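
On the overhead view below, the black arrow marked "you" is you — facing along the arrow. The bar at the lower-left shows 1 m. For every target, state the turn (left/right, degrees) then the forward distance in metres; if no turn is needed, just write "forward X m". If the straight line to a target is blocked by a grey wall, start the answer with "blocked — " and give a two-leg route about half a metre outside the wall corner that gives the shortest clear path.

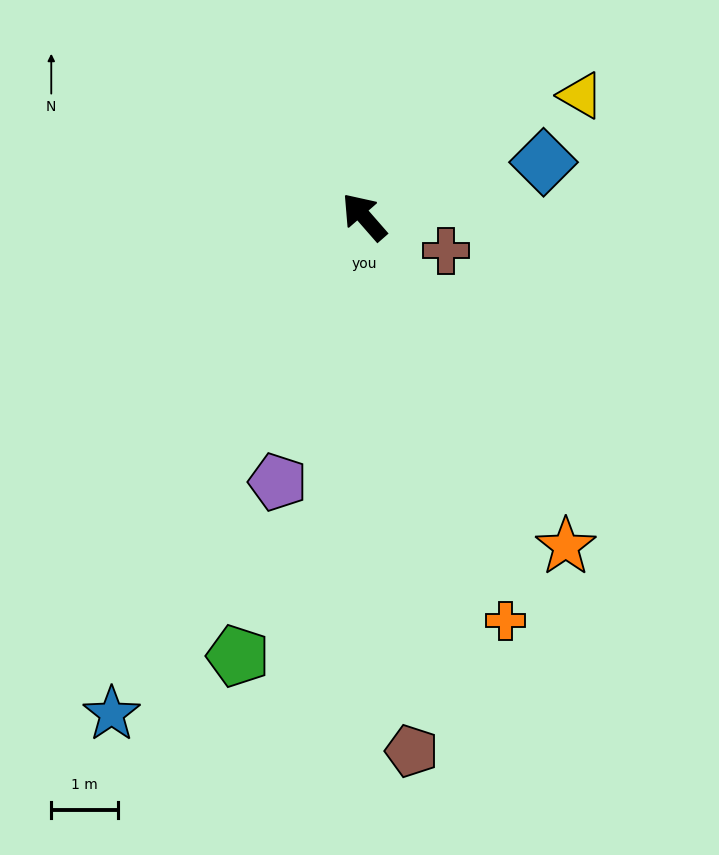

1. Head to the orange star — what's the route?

turn left 170°, forward 5.8 m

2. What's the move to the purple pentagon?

turn left 121°, forward 4.2 m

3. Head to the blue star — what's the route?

turn left 112°, forward 8.3 m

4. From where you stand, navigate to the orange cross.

turn left 158°, forward 6.4 m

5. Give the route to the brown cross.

turn right 154°, forward 1.3 m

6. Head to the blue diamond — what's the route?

turn right 114°, forward 2.8 m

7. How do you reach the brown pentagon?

turn left 144°, forward 8.0 m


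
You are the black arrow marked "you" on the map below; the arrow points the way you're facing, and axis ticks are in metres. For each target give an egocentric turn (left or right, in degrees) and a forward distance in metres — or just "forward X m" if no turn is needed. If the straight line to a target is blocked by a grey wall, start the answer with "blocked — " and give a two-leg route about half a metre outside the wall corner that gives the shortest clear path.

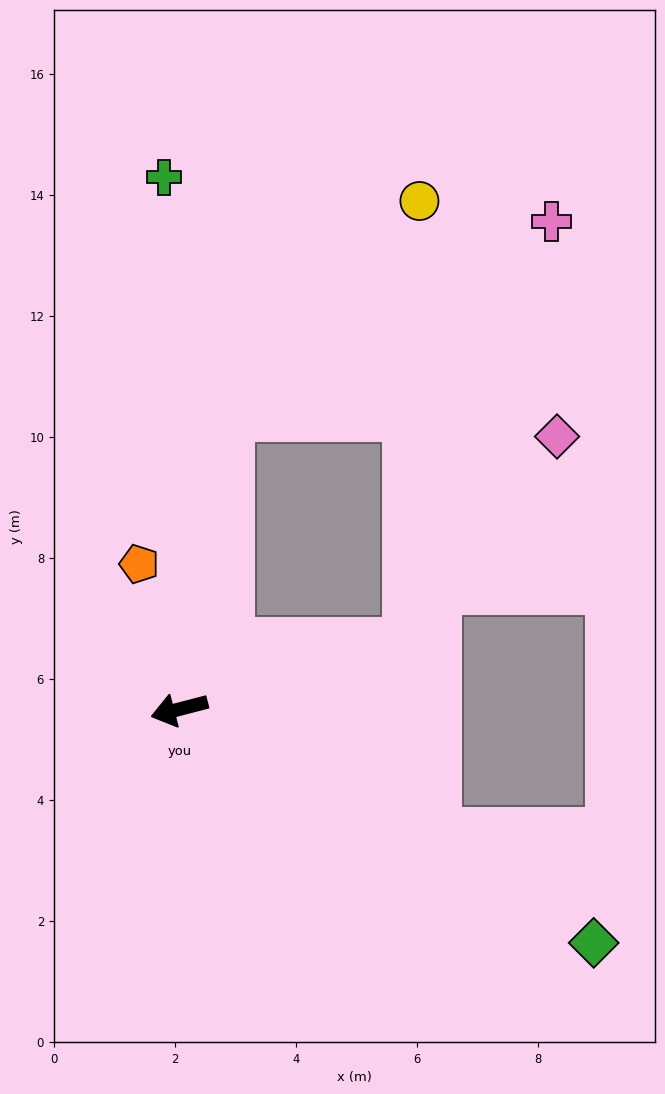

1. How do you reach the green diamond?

turn left 136°, forward 7.9 m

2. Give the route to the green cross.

turn right 103°, forward 8.8 m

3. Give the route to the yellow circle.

blocked — turn right 114°, forward 4.9 m, then turn right 32°, forward 4.7 m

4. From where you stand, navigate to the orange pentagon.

turn right 89°, forward 2.5 m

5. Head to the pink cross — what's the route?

blocked — turn right 114°, forward 4.9 m, then turn right 50°, forward 6.2 m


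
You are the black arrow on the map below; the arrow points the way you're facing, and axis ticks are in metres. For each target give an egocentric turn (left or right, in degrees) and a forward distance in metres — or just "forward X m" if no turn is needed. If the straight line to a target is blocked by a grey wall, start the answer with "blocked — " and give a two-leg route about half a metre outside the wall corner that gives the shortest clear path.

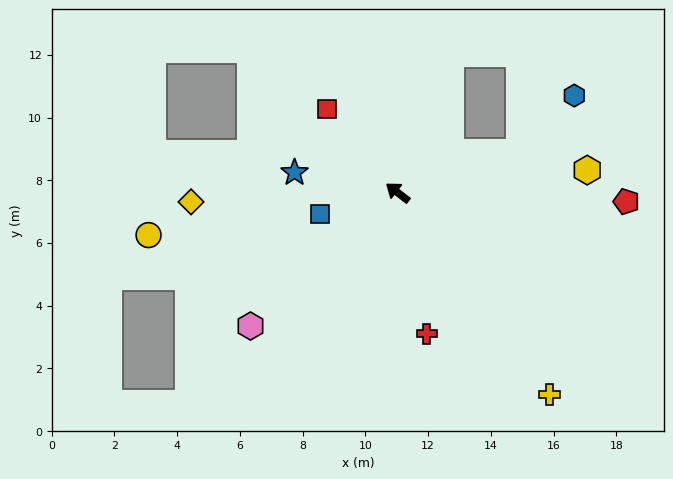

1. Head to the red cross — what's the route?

turn left 139°, forward 4.6 m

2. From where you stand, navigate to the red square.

turn right 12°, forward 3.5 m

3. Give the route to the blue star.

turn left 27°, forward 3.3 m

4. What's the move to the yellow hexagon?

turn right 136°, forward 6.1 m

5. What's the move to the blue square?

turn left 53°, forward 2.6 m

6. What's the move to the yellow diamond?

turn left 40°, forward 6.6 m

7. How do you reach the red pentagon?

turn right 145°, forward 7.3 m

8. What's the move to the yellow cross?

turn left 165°, forward 8.1 m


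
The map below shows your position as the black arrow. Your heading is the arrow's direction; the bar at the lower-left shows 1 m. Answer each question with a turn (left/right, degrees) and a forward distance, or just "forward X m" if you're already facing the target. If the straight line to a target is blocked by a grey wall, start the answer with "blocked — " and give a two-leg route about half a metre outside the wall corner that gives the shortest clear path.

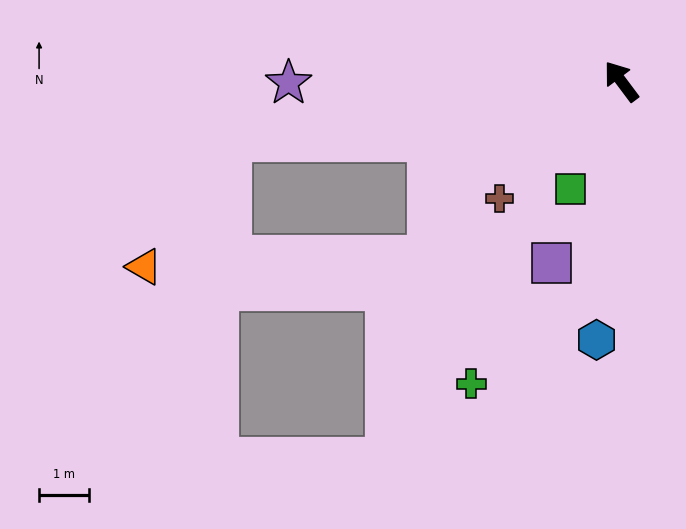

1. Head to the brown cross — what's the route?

turn left 97°, forward 3.4 m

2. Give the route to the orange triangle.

blocked — turn left 62°, forward 7.9 m, then turn left 47°, forward 3.1 m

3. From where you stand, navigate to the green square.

turn left 118°, forward 2.4 m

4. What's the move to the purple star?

turn left 53°, forward 6.7 m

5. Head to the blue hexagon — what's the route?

turn left 138°, forward 5.2 m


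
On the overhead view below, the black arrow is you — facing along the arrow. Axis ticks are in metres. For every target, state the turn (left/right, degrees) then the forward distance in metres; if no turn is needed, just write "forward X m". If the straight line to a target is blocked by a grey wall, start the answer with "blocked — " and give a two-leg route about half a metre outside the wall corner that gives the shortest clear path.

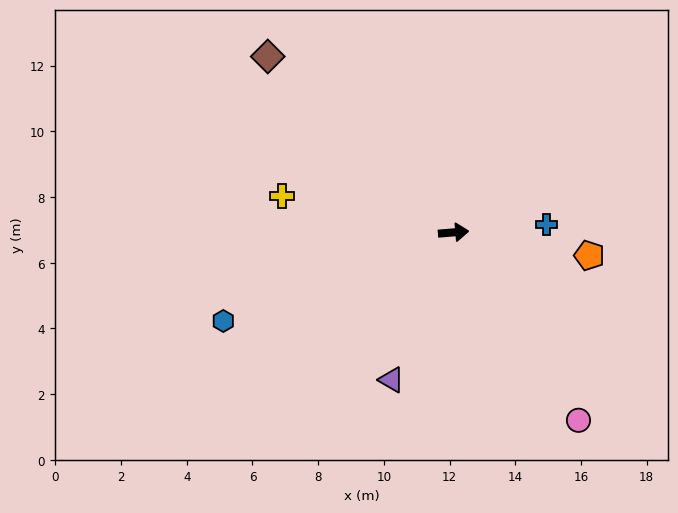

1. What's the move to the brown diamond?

turn left 132°, forward 7.8 m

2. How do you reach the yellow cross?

turn left 163°, forward 5.3 m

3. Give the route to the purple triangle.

turn right 118°, forward 4.9 m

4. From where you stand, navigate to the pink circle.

turn right 61°, forward 6.9 m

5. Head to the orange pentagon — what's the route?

turn right 14°, forward 4.2 m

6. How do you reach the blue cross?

forward 2.8 m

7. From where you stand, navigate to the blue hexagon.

turn right 164°, forward 7.5 m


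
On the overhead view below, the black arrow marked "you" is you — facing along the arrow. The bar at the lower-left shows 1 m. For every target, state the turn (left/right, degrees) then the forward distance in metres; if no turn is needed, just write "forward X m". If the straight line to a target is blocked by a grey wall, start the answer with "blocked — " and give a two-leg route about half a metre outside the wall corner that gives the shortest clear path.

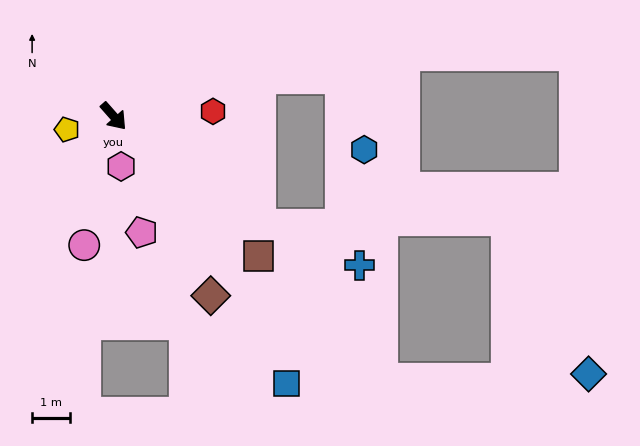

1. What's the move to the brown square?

turn left 5°, forward 5.3 m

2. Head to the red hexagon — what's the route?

turn left 51°, forward 2.6 m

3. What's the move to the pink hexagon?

turn right 33°, forward 1.3 m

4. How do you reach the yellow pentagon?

turn right 116°, forward 1.3 m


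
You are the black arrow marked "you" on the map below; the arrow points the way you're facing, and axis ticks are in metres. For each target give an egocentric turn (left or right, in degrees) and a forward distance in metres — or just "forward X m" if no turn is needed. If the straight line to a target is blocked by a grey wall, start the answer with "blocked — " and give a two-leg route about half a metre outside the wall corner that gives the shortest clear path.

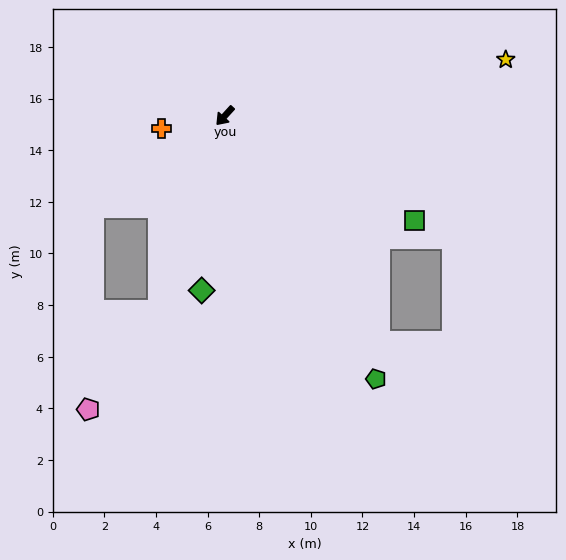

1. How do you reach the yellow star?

turn left 144°, forward 11.1 m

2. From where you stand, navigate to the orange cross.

turn right 36°, forward 2.5 m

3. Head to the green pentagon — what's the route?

turn left 72°, forward 11.8 m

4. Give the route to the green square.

turn left 103°, forward 8.4 m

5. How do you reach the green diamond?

turn left 35°, forward 6.8 m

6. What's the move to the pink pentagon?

blocked — turn left 23°, forward 8.0 m, then turn right 16°, forward 4.7 m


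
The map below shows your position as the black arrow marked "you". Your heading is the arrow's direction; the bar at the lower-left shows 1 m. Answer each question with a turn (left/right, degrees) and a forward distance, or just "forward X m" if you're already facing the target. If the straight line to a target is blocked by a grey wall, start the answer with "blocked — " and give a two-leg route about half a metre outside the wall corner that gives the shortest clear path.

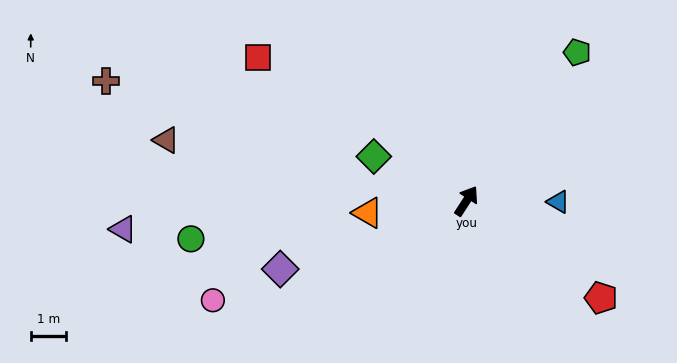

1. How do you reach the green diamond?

turn left 97°, forward 2.9 m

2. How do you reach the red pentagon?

turn right 93°, forward 4.7 m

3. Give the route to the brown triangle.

turn left 111°, forward 8.7 m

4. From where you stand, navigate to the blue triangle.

turn right 58°, forward 2.6 m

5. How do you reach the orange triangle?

turn left 130°, forward 2.8 m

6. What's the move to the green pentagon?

turn right 4°, forward 5.3 m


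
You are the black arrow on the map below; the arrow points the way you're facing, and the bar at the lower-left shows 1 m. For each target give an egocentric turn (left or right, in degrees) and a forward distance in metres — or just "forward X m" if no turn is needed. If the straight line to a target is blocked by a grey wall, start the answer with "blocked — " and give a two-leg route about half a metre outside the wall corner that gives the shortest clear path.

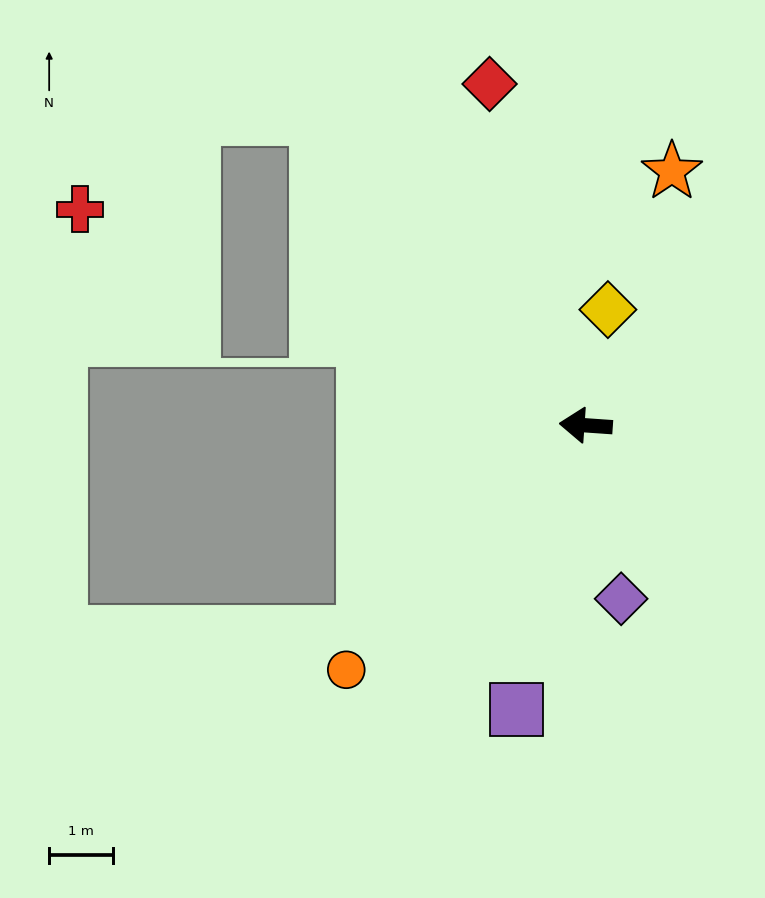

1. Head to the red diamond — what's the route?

turn right 70°, forward 5.5 m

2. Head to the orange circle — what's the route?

turn left 50°, forward 5.3 m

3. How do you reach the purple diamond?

turn left 106°, forward 2.8 m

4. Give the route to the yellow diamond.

turn right 97°, forward 1.8 m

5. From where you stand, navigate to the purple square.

turn left 80°, forward 4.6 m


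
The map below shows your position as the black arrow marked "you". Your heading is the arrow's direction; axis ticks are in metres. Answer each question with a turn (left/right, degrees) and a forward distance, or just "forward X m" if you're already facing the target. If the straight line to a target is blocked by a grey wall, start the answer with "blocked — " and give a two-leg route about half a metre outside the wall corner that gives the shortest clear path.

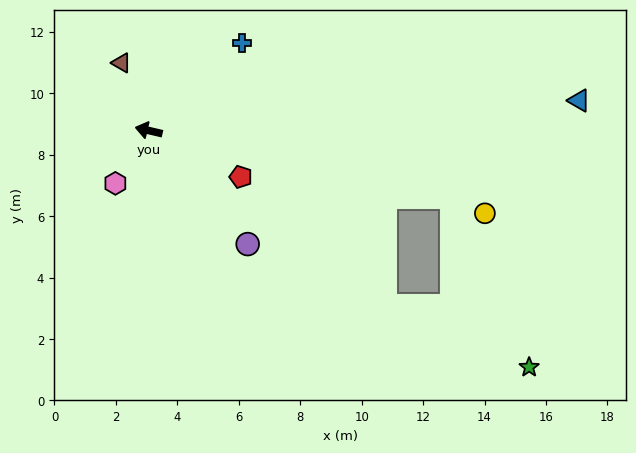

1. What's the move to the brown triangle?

turn right 55°, forward 2.4 m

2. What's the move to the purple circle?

turn left 144°, forward 4.9 m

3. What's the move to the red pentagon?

turn left 166°, forward 3.4 m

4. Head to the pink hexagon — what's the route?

turn left 71°, forward 2.0 m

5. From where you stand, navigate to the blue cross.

turn right 124°, forward 4.2 m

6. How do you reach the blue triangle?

turn right 163°, forward 14.0 m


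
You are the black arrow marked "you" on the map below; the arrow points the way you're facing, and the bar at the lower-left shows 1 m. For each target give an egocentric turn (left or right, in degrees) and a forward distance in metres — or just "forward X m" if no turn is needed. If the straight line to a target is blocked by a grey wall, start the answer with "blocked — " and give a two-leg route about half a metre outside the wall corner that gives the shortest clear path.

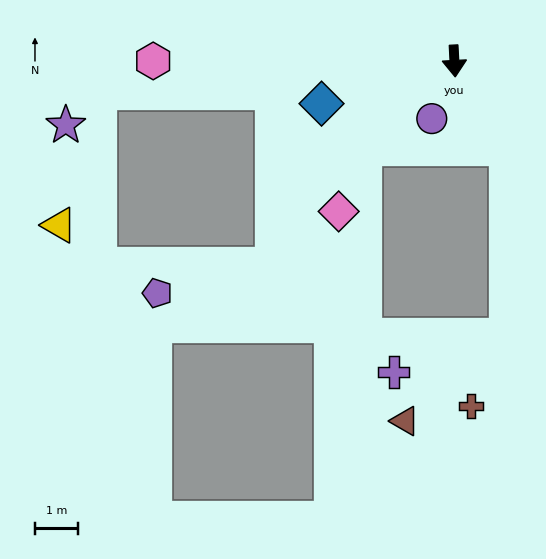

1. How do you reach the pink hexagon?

turn right 93°, forward 6.9 m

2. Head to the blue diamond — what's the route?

turn right 75°, forward 3.2 m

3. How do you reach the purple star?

blocked — turn right 88°, forward 8.2 m, then turn left 41°, forward 1.1 m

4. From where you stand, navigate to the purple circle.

turn right 24°, forward 1.4 m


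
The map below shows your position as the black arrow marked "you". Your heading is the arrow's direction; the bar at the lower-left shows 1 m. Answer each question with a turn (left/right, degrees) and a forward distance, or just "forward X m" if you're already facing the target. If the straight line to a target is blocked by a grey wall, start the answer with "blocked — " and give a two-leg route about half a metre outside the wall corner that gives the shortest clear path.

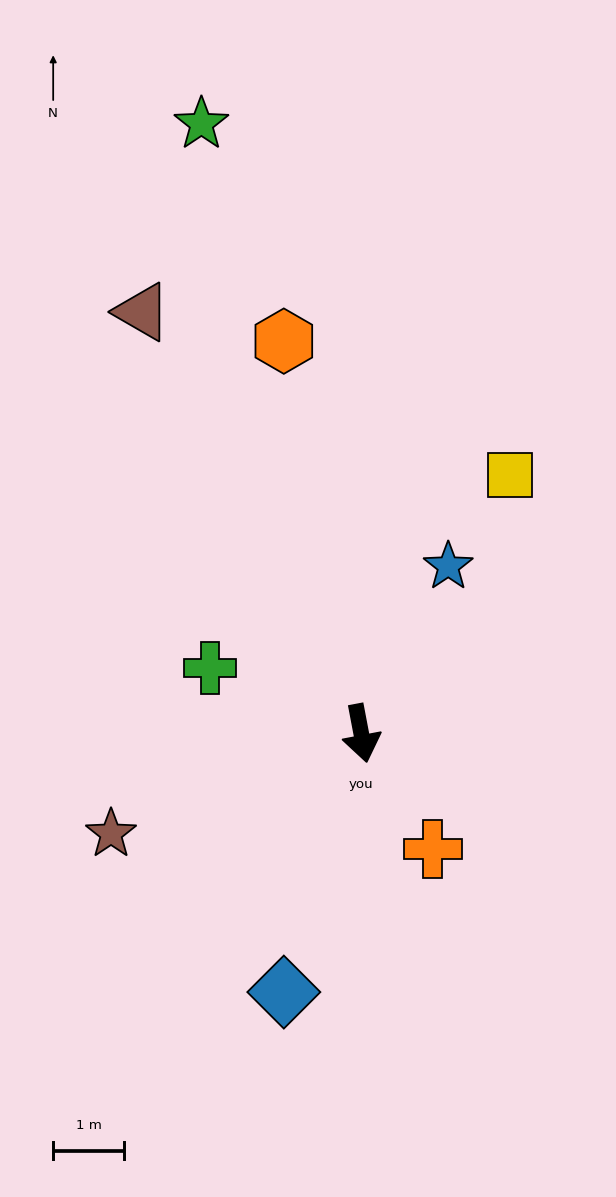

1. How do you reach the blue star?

turn left 142°, forward 2.7 m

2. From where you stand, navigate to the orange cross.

turn left 21°, forward 1.9 m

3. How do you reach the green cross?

turn right 124°, forward 2.3 m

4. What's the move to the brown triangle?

turn right 163°, forward 6.7 m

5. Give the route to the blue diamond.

turn right 27°, forward 3.8 m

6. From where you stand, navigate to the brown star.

turn right 79°, forward 3.8 m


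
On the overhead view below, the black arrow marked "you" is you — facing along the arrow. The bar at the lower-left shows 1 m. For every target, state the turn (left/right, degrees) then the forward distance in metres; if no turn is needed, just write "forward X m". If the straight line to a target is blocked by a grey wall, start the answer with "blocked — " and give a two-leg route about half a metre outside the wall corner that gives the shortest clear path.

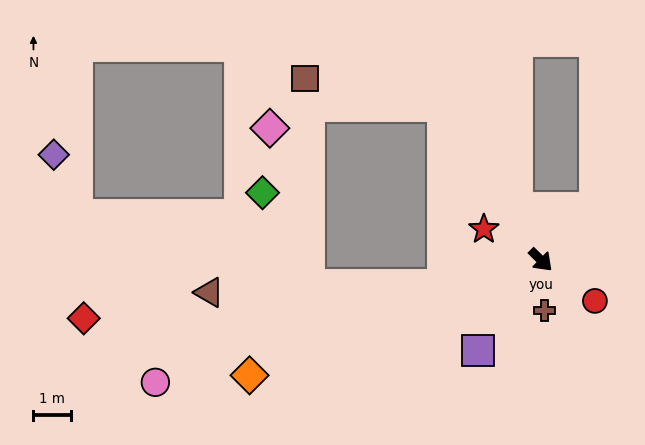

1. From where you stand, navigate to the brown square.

blocked — turn left 167°, forward 4.8 m, then turn left 46°, forward 3.7 m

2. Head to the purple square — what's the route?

turn right 80°, forward 2.9 m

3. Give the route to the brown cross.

turn right 41°, forward 1.3 m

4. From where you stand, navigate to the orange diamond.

turn right 114°, forward 8.3 m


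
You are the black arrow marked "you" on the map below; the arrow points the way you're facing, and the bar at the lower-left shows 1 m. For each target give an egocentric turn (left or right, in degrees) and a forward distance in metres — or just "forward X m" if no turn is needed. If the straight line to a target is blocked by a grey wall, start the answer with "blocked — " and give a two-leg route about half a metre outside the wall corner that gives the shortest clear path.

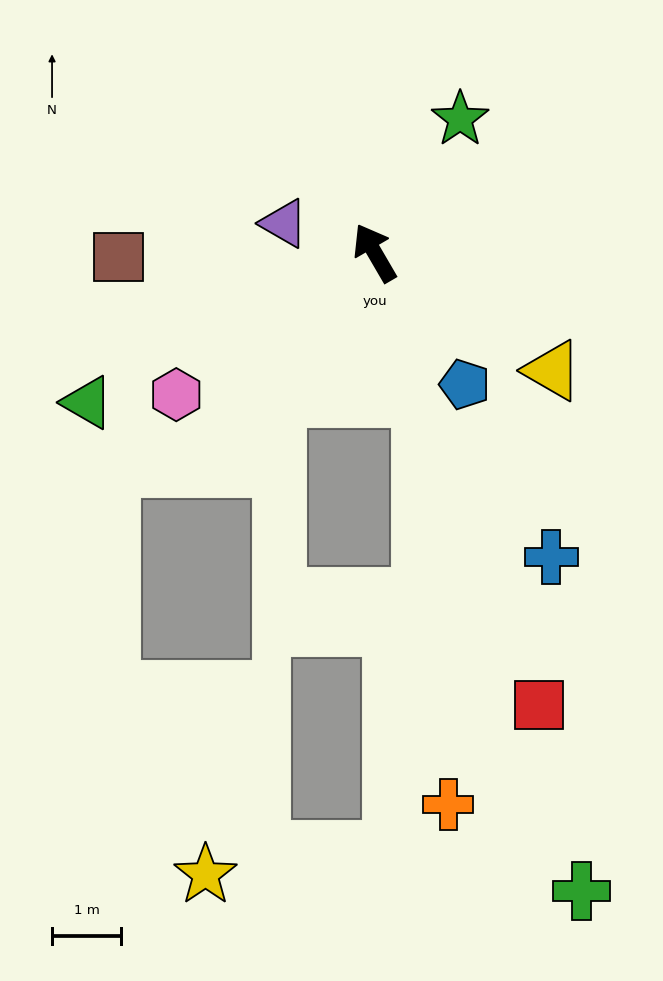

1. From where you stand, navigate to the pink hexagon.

turn left 95°, forward 3.5 m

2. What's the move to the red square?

turn left 170°, forward 7.0 m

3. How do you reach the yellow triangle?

turn right 154°, forward 3.1 m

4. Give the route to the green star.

turn right 63°, forward 2.3 m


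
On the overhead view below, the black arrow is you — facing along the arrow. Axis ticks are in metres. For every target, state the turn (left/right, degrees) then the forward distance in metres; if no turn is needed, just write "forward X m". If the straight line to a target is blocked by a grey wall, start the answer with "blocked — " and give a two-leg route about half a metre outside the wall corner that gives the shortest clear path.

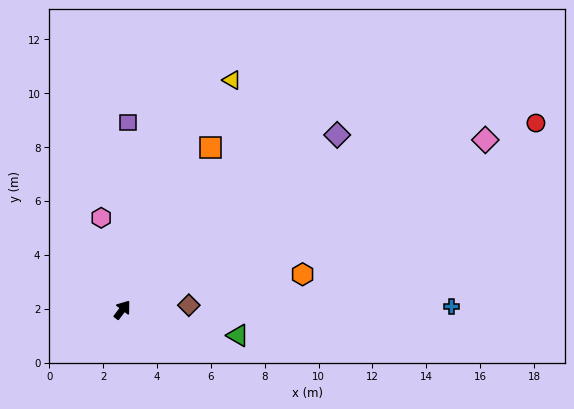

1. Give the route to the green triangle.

turn right 65°, forward 4.4 m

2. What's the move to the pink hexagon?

turn left 50°, forward 3.5 m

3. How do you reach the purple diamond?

turn right 14°, forward 10.3 m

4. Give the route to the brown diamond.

turn right 49°, forward 2.5 m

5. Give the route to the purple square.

turn left 36°, forward 7.0 m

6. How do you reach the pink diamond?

turn right 28°, forward 14.9 m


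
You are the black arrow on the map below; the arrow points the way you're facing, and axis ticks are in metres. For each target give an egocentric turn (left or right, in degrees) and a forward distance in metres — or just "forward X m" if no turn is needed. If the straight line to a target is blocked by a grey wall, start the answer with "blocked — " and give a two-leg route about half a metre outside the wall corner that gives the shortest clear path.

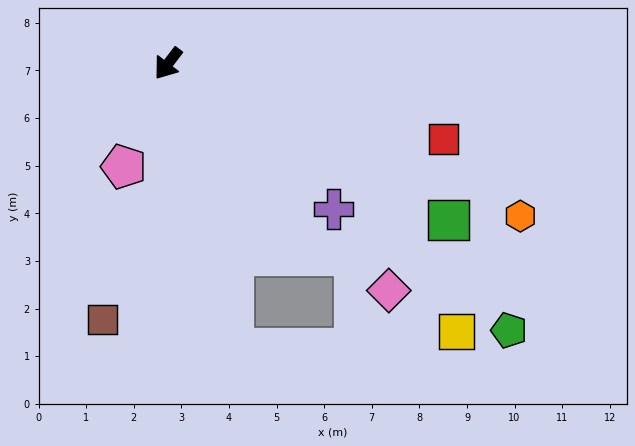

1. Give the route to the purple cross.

turn left 86°, forward 4.6 m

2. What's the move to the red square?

turn left 112°, forward 6.0 m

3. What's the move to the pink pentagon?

turn left 14°, forward 2.4 m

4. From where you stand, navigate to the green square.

turn left 98°, forward 6.7 m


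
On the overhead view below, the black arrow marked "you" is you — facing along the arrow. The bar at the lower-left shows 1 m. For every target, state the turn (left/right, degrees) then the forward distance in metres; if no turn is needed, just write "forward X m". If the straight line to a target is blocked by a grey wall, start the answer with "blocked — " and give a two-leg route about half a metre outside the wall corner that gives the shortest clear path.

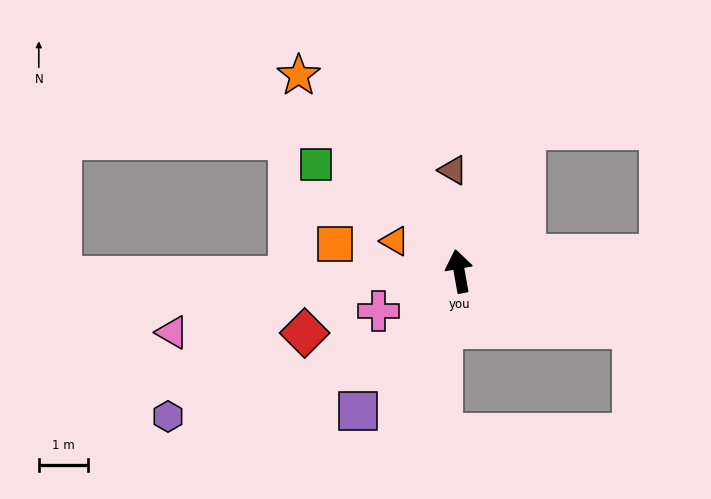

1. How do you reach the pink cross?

turn left 106°, forward 1.8 m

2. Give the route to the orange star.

turn left 29°, forward 5.2 m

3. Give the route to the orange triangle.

turn left 55°, forward 1.5 m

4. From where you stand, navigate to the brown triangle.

turn right 7°, forward 2.1 m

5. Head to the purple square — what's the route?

turn left 134°, forward 3.5 m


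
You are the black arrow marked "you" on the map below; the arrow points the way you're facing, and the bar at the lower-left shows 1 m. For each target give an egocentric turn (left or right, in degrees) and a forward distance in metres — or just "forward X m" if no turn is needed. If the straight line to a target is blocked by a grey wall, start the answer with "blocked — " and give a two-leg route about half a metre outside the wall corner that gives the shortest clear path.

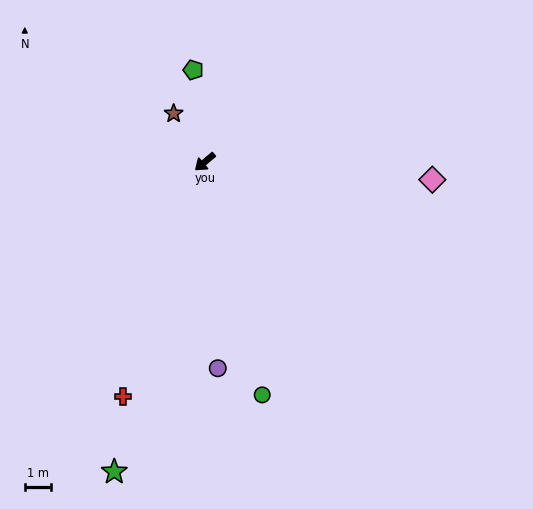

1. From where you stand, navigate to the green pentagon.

turn right 123°, forward 3.6 m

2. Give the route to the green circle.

turn left 64°, forward 9.3 m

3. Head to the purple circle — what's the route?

turn left 53°, forward 8.0 m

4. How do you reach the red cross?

turn left 31°, forward 9.6 m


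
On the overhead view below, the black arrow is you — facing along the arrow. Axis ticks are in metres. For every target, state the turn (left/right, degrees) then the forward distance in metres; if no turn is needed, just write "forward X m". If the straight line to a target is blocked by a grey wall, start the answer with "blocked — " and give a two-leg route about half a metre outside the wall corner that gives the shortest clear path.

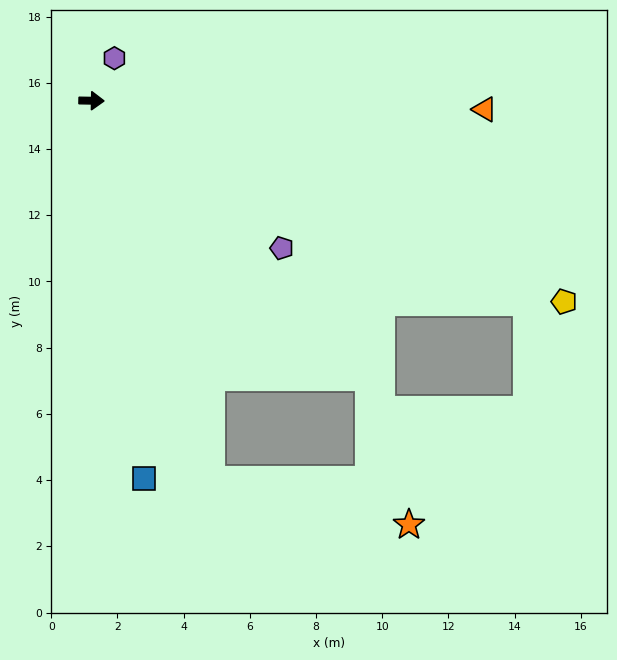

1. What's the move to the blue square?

turn right 81°, forward 11.5 m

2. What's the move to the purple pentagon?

turn right 37°, forward 7.3 m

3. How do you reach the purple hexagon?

turn left 63°, forward 1.5 m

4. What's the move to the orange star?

blocked — turn right 44°, forward 11.8 m, then turn right 30°, forward 4.6 m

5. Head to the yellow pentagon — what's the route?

turn right 22°, forward 15.5 m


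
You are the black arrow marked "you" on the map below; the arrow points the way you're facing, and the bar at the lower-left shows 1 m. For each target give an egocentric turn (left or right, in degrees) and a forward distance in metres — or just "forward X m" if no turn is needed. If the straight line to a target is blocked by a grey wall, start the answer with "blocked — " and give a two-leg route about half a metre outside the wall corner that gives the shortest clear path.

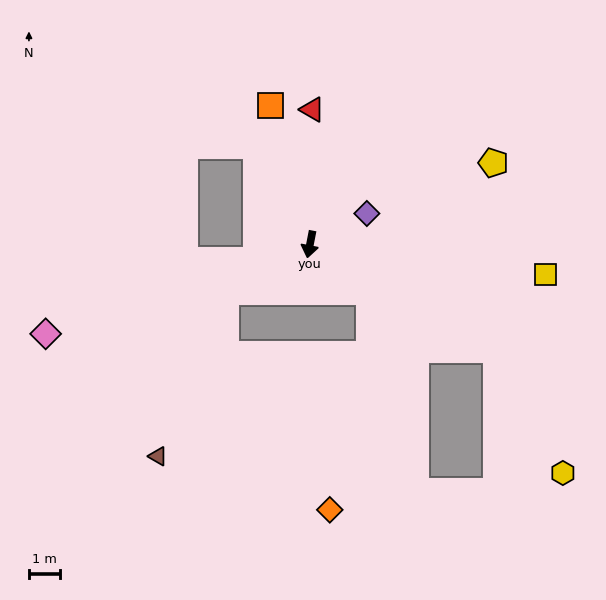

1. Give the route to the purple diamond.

turn left 130°, forward 2.1 m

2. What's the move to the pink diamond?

turn right 60°, forward 9.0 m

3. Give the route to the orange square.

turn right 153°, forward 4.7 m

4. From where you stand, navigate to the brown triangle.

blocked — turn right 49°, forward 3.1 m, then turn left 38°, forward 5.7 m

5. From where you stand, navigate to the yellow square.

turn left 94°, forward 7.7 m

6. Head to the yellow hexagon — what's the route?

blocked — turn left 71°, forward 6.9 m, then turn right 31°, forward 4.5 m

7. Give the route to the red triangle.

turn right 170°, forward 4.4 m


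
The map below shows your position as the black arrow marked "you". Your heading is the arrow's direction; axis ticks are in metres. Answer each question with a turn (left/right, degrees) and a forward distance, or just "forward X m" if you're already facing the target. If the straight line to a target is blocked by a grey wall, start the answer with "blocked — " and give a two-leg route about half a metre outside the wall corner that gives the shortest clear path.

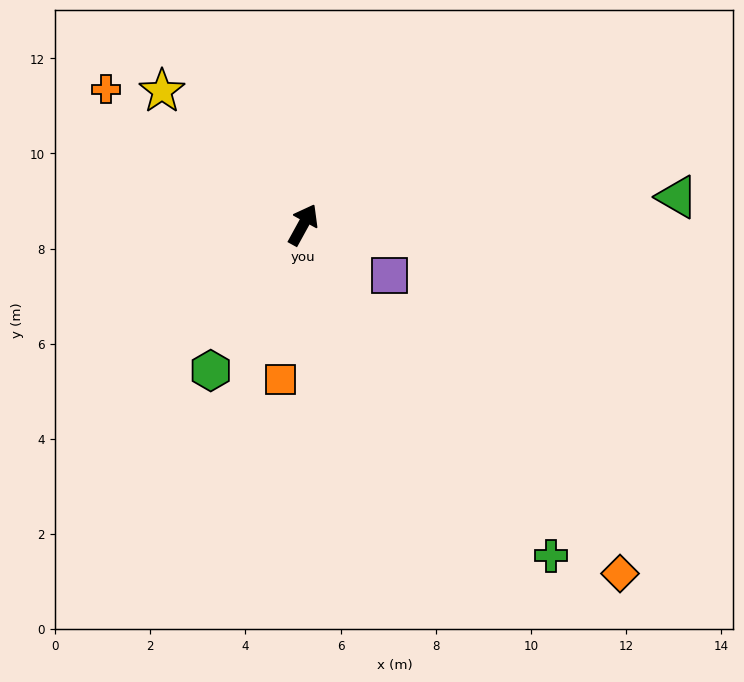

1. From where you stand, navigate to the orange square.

turn right 160°, forward 3.3 m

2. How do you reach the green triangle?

turn right 57°, forward 7.9 m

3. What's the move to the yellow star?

turn left 75°, forward 4.1 m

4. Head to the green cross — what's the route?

turn right 114°, forward 8.7 m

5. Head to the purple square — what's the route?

turn right 91°, forward 2.1 m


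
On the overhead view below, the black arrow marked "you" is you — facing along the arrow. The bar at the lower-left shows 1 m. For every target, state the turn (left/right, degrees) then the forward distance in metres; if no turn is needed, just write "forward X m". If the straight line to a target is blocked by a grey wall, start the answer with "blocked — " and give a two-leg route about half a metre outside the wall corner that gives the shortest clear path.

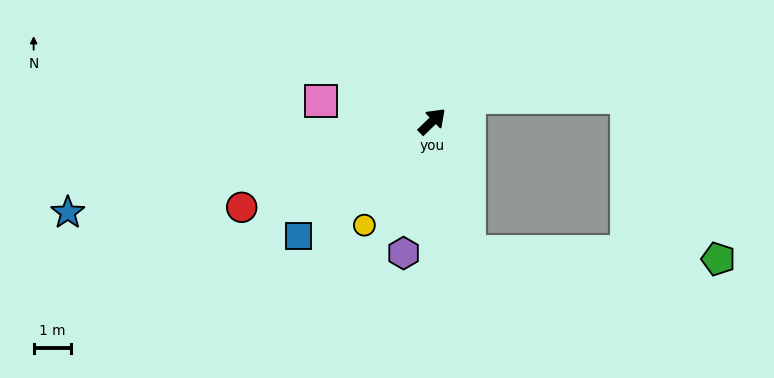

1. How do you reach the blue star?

turn left 150°, forward 10.0 m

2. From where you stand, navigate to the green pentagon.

blocked — turn right 117°, forward 3.6 m, then turn left 71°, forward 6.6 m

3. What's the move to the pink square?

turn left 126°, forward 3.0 m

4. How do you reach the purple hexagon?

turn right 146°, forward 3.6 m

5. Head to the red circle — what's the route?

turn left 160°, forward 5.5 m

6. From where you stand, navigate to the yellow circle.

turn right 167°, forward 3.3 m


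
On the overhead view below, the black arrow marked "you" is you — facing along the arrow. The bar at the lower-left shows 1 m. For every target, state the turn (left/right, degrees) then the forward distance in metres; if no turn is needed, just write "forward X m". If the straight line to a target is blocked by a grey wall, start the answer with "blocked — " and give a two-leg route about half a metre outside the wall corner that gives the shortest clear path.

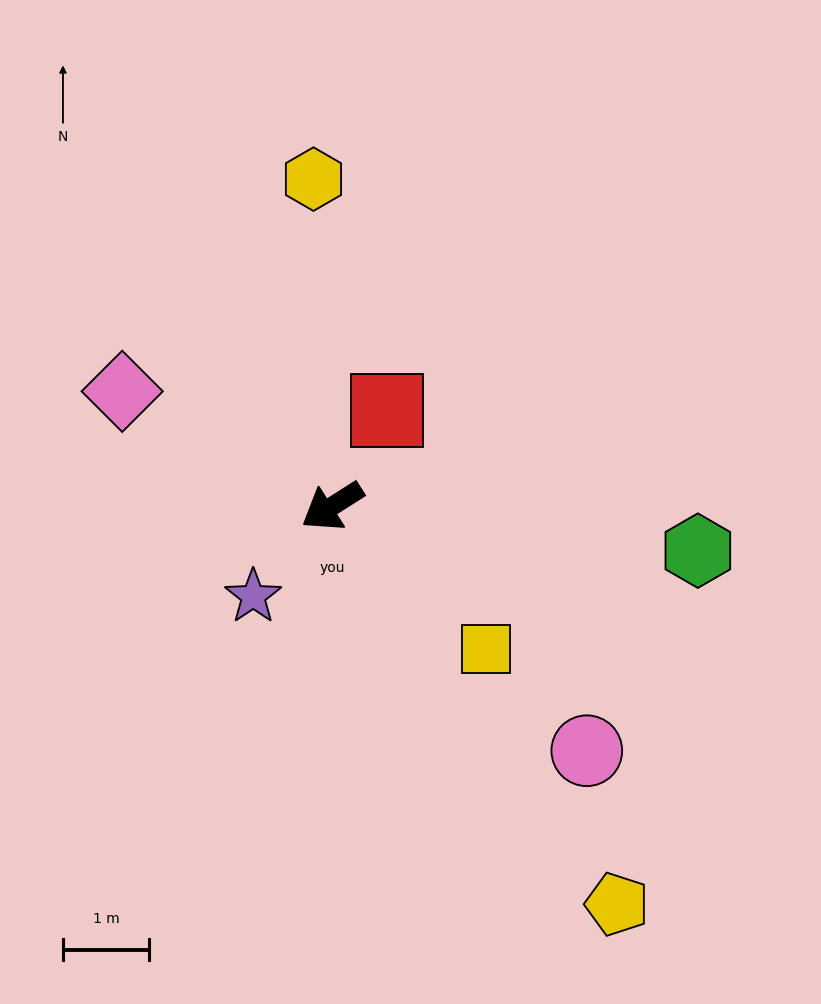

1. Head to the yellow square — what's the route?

turn left 105°, forward 2.4 m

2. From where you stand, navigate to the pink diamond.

turn right 61°, forward 2.8 m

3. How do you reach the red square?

turn right 152°, forward 1.3 m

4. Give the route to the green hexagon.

turn left 141°, forward 4.3 m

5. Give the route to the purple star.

turn left 16°, forward 1.4 m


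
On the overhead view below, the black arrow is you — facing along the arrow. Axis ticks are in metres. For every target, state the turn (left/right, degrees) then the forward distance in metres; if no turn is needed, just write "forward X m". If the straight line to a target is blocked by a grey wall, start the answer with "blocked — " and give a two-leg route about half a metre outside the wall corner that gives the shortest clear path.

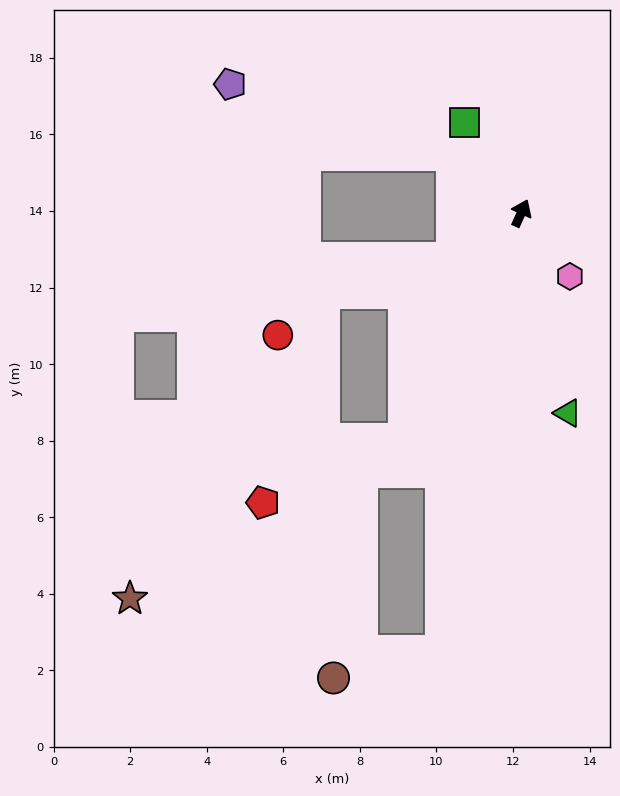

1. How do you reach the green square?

turn left 57°, forward 2.8 m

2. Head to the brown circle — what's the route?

blocked — turn right 166°, forward 11.6 m, then turn right 66°, forward 2.9 m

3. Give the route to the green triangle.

turn right 142°, forward 5.4 m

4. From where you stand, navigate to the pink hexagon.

turn right 118°, forward 2.1 m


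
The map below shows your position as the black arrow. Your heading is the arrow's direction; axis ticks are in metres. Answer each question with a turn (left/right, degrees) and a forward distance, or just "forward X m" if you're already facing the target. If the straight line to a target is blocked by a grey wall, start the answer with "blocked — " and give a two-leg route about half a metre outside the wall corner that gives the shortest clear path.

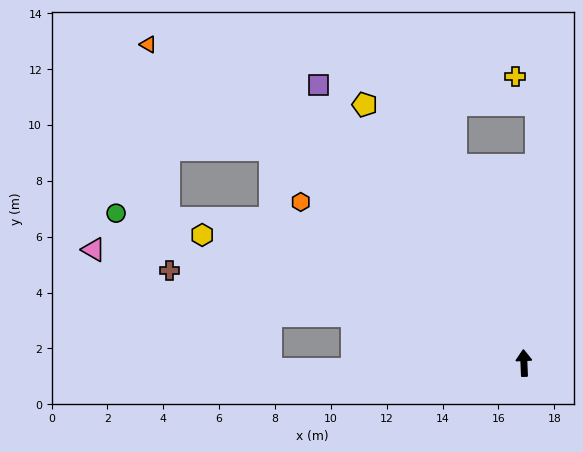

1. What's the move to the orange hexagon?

turn left 52°, forward 9.9 m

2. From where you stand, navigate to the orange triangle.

turn left 47°, forward 17.6 m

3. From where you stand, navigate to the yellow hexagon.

turn left 66°, forward 12.4 m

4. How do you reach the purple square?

turn left 34°, forward 12.4 m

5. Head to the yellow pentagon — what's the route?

turn left 29°, forward 10.9 m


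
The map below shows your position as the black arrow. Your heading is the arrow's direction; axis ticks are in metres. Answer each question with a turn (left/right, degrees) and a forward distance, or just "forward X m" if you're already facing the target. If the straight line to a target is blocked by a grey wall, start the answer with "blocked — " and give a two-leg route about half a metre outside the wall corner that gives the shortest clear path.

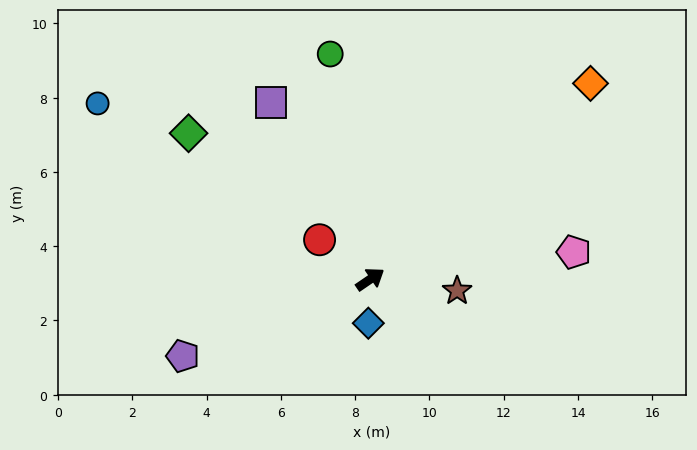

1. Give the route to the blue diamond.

turn right 127°, forward 1.2 m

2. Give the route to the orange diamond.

turn left 7°, forward 7.9 m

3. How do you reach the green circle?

turn left 66°, forward 6.2 m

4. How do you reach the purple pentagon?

turn left 168°, forward 5.5 m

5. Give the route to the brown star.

turn right 42°, forward 2.4 m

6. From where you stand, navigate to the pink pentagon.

turn right 27°, forward 5.5 m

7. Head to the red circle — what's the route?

turn left 108°, forward 1.7 m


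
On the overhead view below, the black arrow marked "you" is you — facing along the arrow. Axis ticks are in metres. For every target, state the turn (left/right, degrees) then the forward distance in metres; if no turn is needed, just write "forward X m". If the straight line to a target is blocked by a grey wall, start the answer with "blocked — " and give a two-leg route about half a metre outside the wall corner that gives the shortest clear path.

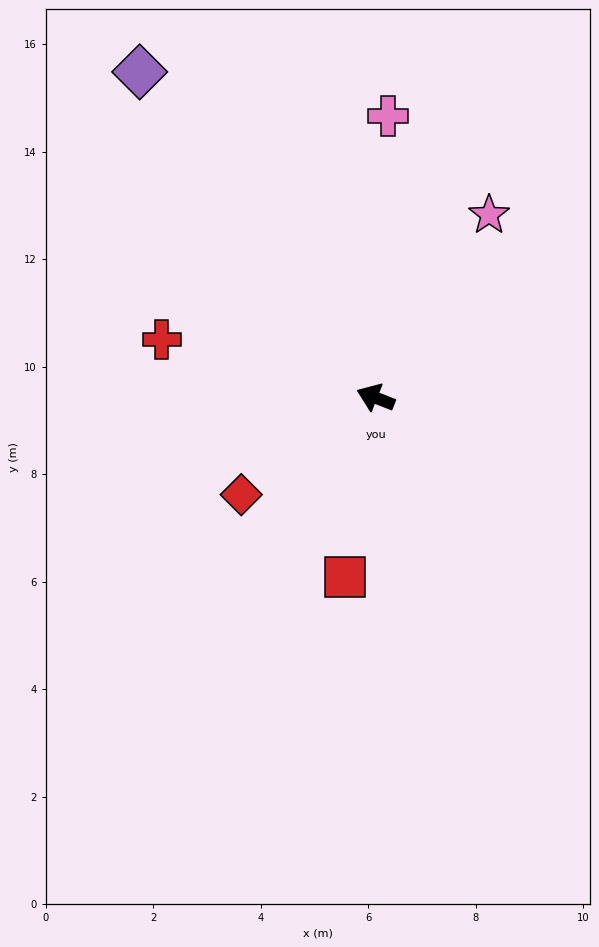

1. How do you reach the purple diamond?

turn right 32°, forward 7.5 m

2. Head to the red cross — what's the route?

turn left 6°, forward 4.1 m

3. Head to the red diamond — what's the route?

turn left 57°, forward 3.1 m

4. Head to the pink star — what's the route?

turn right 100°, forward 4.0 m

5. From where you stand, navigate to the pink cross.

turn right 71°, forward 5.2 m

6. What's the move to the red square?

turn left 102°, forward 3.4 m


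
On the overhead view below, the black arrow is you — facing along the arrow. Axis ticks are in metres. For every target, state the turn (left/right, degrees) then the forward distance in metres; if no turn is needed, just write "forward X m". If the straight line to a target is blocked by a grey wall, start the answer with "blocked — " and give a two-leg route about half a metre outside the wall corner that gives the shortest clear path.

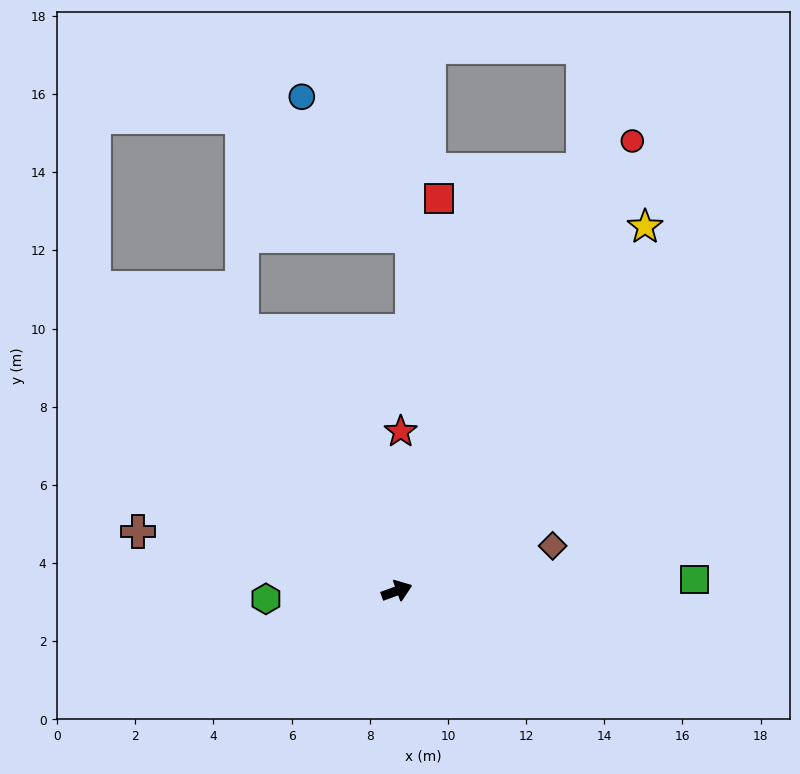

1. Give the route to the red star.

turn left 69°, forward 4.1 m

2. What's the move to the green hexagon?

turn left 163°, forward 3.4 m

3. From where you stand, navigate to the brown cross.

turn left 147°, forward 6.8 m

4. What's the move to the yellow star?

turn left 36°, forward 11.3 m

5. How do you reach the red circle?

turn left 42°, forward 13.0 m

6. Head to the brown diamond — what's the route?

turn right 4°, forward 4.1 m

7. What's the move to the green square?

turn right 18°, forward 7.6 m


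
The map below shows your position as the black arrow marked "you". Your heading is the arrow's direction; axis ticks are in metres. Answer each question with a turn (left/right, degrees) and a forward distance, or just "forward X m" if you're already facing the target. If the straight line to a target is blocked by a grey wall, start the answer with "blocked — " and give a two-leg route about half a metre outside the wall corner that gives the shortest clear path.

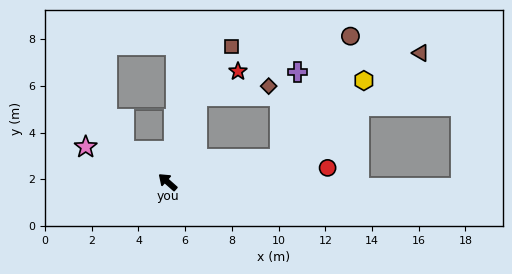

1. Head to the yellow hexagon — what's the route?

blocked — turn right 126°, forward 4.9 m, then turn left 30°, forward 4.9 m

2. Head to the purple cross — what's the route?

blocked — turn right 126°, forward 4.9 m, then turn left 66°, forward 3.8 m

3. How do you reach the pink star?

turn left 18°, forward 3.8 m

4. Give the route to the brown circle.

blocked — turn right 126°, forward 4.9 m, then turn left 48°, forward 6.0 m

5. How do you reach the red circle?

turn right 133°, forward 6.9 m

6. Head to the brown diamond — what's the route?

blocked — turn right 67°, forward 3.9 m, then turn right 63°, forward 3.1 m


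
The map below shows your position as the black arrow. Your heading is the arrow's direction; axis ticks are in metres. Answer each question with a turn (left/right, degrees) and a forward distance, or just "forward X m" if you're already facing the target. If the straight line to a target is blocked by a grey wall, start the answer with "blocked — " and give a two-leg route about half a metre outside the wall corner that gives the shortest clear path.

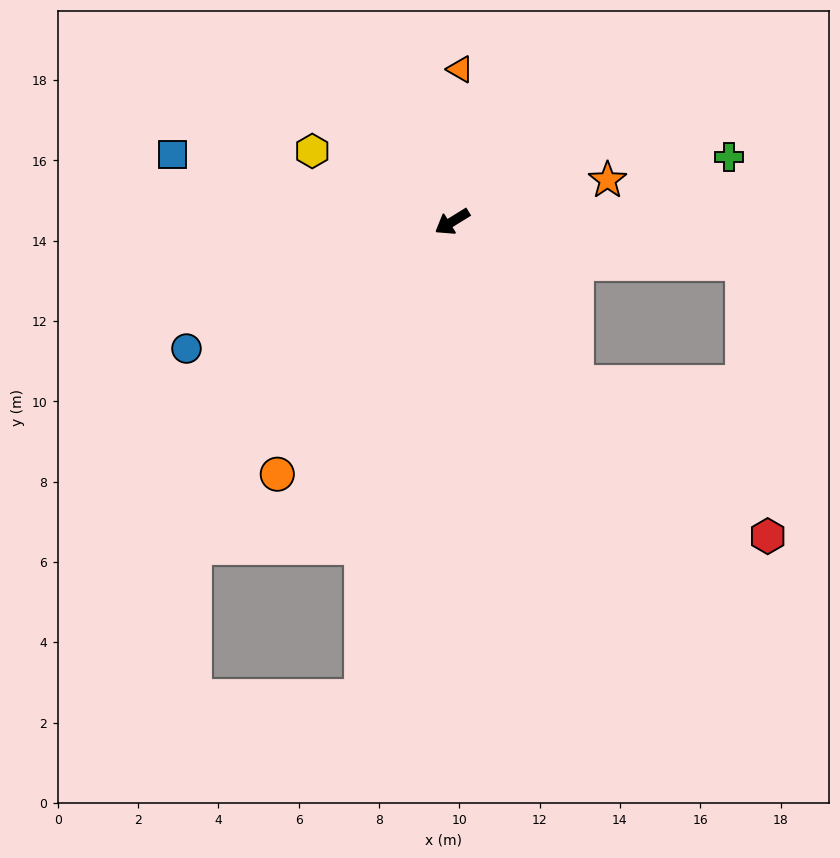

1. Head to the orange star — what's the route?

turn left 163°, forward 4.0 m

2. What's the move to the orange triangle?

turn right 125°, forward 3.8 m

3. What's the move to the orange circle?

turn left 24°, forward 7.7 m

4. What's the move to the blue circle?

turn right 6°, forward 7.3 m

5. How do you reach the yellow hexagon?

turn right 59°, forward 3.9 m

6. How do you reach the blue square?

turn right 45°, forward 7.2 m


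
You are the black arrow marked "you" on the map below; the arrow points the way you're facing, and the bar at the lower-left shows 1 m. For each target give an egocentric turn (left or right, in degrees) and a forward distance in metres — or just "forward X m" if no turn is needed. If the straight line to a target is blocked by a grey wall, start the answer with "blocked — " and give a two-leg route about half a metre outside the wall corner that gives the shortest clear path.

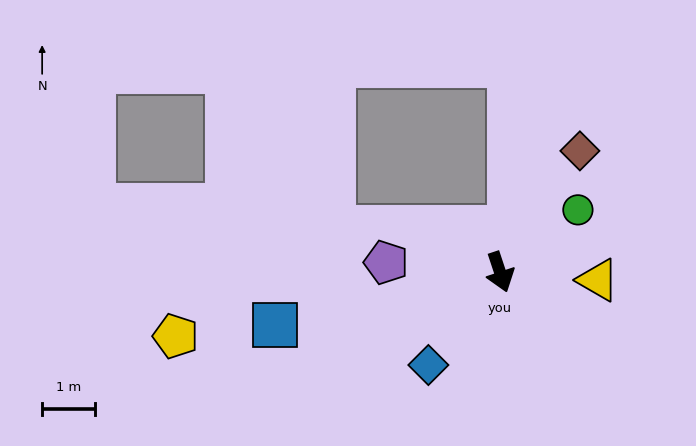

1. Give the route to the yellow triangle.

turn left 67°, forward 1.9 m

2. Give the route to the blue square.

turn right 95°, forward 4.4 m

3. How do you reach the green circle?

turn left 110°, forward 1.9 m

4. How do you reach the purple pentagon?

turn right 113°, forward 2.2 m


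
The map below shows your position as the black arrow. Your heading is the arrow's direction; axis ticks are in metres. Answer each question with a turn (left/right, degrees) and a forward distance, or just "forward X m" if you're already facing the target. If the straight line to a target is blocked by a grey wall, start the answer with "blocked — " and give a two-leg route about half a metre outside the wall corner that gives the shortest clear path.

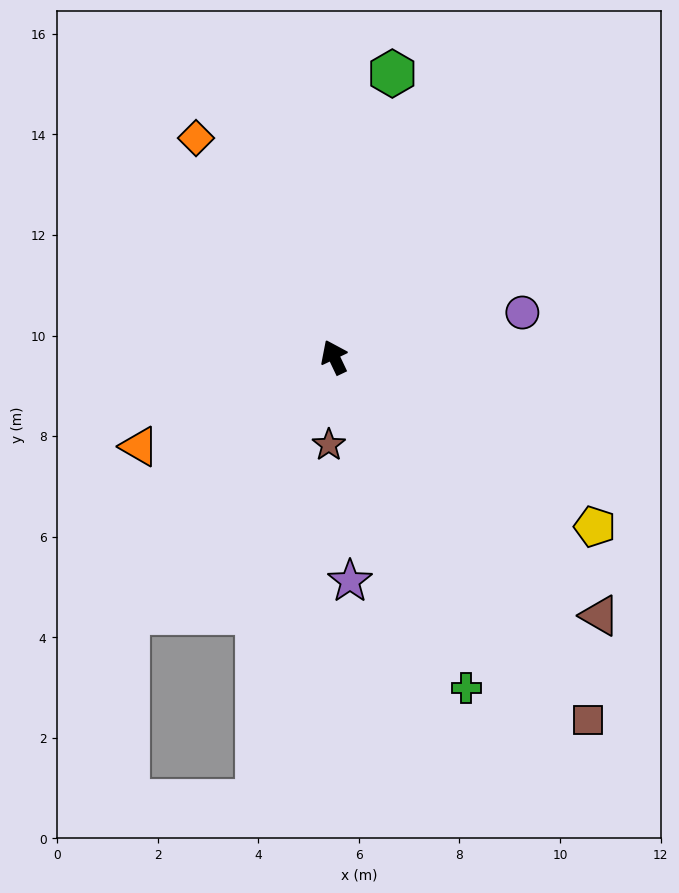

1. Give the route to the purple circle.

turn right 102°, forward 3.8 m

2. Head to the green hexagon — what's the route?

turn right 37°, forward 5.8 m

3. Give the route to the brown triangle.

turn right 160°, forward 7.4 m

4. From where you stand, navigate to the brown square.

turn right 170°, forward 8.8 m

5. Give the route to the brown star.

turn left 151°, forward 1.7 m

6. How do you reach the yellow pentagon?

turn right 148°, forward 6.2 m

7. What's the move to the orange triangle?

turn left 89°, forward 4.3 m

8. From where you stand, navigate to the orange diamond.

turn left 7°, forward 5.1 m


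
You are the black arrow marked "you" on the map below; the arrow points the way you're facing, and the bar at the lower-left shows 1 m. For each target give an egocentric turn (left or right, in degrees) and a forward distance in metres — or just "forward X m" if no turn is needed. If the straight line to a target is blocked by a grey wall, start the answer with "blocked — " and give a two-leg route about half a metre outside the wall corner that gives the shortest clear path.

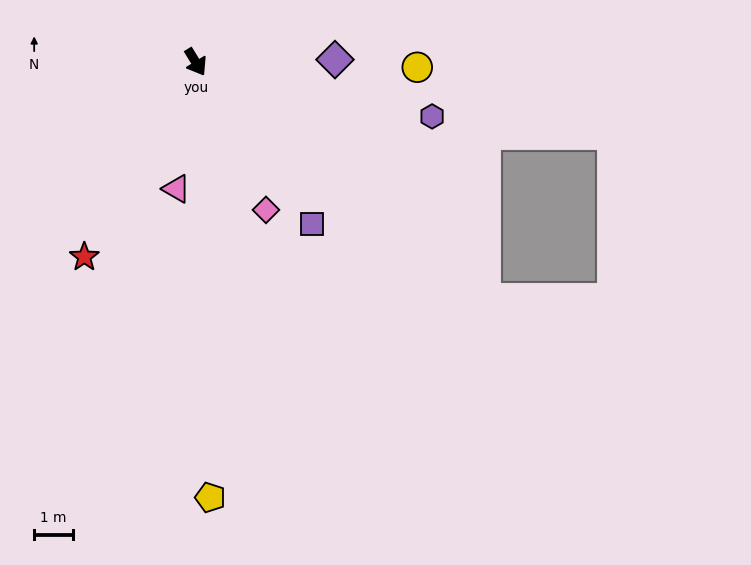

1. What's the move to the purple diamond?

turn left 60°, forward 3.6 m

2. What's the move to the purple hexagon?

turn left 46°, forward 6.3 m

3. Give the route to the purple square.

turn left 4°, forward 5.1 m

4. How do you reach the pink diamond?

turn right 6°, forward 4.2 m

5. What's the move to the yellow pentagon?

turn right 30°, forward 11.2 m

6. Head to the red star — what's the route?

turn right 61°, forward 5.8 m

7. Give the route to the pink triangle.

turn right 40°, forward 3.3 m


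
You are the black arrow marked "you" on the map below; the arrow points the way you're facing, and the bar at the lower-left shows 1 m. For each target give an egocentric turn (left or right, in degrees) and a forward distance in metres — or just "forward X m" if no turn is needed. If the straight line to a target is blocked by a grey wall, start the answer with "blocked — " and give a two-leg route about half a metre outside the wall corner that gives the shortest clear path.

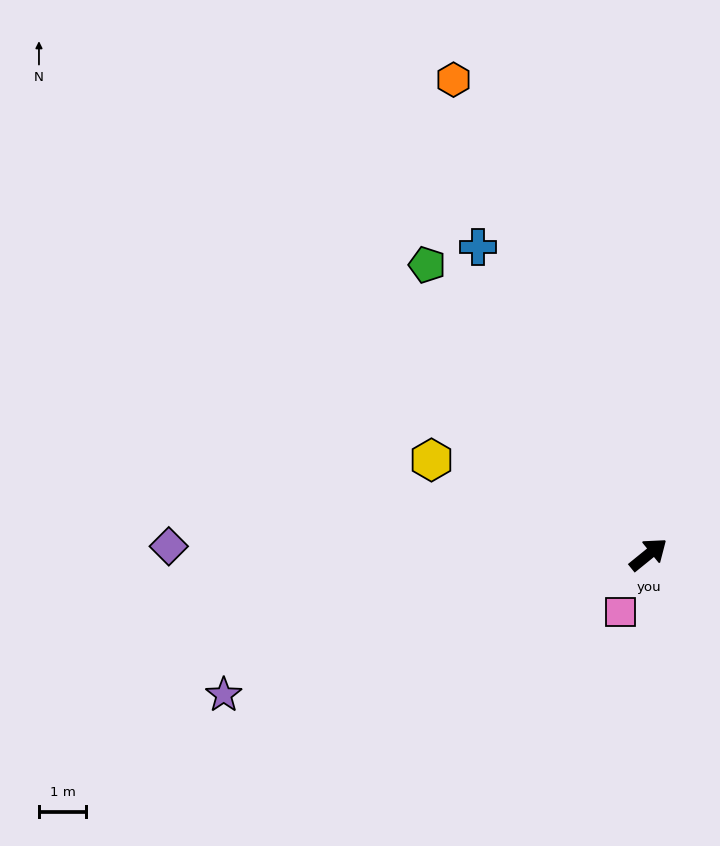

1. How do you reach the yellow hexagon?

turn left 117°, forward 5.0 m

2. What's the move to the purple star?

turn left 159°, forward 9.5 m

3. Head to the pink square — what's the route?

turn right 155°, forward 1.4 m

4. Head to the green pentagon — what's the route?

turn left 88°, forward 7.7 m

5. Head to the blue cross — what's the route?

turn left 80°, forward 7.5 m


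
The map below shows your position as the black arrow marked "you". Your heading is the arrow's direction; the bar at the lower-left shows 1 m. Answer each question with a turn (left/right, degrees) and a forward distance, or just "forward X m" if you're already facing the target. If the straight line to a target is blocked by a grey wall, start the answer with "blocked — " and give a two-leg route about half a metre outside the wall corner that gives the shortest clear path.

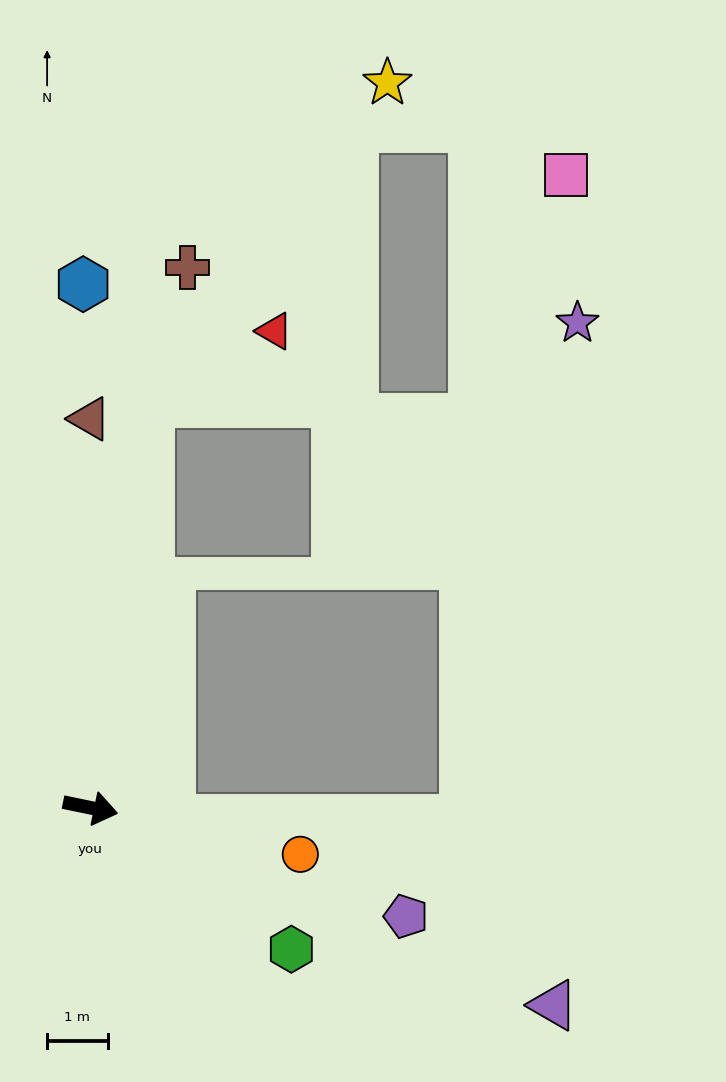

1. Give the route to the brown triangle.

turn left 102°, forward 6.4 m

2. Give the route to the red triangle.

blocked — turn left 94°, forward 6.8 m, then turn right 53°, forward 2.4 m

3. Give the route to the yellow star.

blocked — turn left 94°, forward 6.8 m, then turn right 29°, forward 6.6 m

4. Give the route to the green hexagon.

turn right 23°, forward 4.1 m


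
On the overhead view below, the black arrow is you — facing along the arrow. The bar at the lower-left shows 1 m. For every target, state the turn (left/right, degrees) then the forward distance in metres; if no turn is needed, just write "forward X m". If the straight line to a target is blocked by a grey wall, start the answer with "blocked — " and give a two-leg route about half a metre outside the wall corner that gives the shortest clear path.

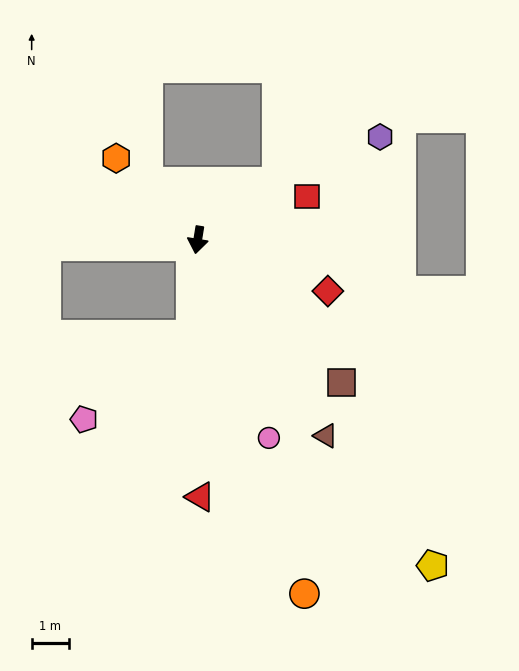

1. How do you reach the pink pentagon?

blocked — turn left 6°, forward 2.6 m, then turn right 49°, forward 3.6 m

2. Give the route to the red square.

turn left 121°, forward 3.1 m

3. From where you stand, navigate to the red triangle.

turn left 10°, forward 6.9 m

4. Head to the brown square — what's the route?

turn left 54°, forward 5.4 m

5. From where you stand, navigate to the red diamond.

turn left 78°, forward 3.7 m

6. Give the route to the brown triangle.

turn left 42°, forward 6.3 m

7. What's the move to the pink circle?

turn left 29°, forward 5.6 m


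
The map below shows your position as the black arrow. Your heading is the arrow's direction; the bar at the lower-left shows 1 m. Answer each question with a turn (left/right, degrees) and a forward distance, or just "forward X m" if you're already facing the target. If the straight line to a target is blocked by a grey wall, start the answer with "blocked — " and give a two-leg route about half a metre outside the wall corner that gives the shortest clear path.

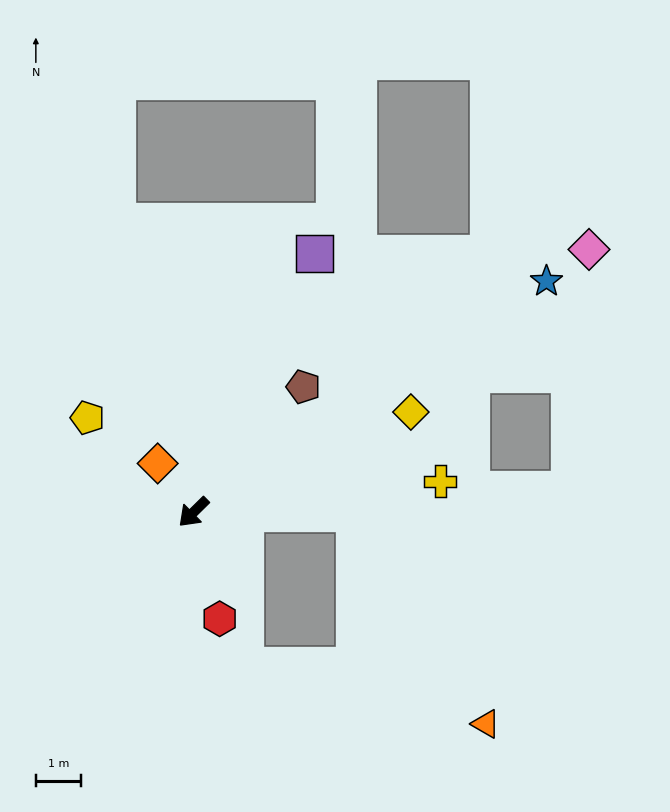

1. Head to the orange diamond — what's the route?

turn right 98°, forward 1.3 m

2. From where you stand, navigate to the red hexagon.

turn left 59°, forward 2.4 m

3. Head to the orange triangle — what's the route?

blocked — turn left 135°, forward 3.6 m, then turn right 58°, forward 5.5 m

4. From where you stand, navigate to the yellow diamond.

turn left 160°, forward 5.3 m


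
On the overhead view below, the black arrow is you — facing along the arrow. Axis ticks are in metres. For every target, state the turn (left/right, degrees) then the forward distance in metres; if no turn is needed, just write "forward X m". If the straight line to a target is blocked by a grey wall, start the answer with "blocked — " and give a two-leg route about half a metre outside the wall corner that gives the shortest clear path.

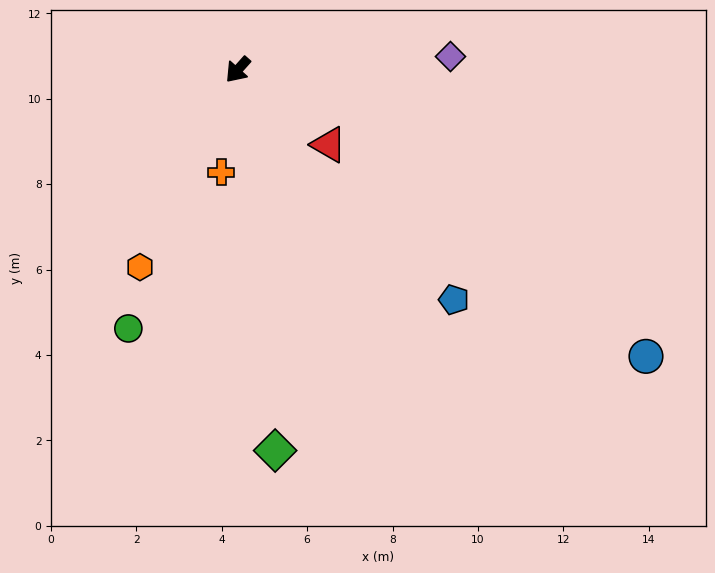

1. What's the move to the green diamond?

turn left 47°, forward 9.0 m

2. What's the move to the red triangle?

turn left 92°, forward 2.8 m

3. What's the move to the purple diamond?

turn left 135°, forward 5.0 m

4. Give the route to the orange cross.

turn left 33°, forward 2.4 m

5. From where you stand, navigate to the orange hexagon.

turn left 15°, forward 5.2 m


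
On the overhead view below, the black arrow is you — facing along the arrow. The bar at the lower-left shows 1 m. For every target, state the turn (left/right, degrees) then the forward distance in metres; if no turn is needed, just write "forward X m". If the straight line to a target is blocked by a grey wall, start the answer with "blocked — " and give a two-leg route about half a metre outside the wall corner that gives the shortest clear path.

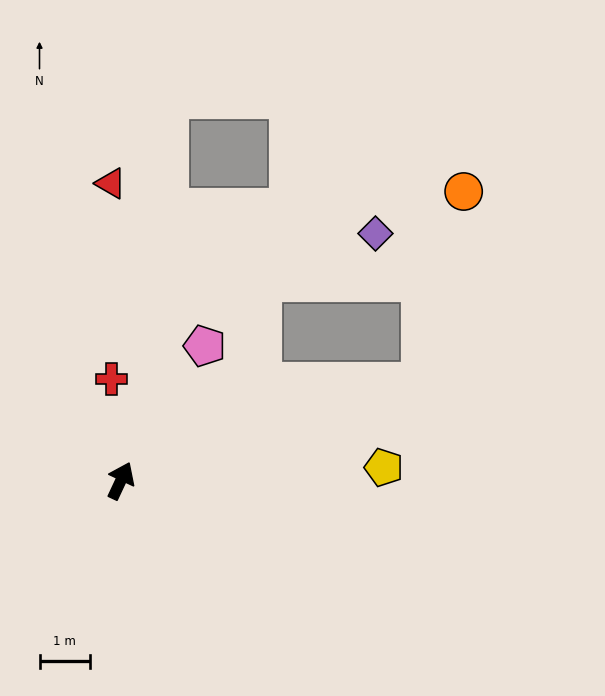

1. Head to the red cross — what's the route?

turn left 30°, forward 2.0 m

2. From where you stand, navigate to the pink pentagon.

turn right 7°, forward 3.2 m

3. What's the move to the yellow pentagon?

turn right 62°, forward 5.3 m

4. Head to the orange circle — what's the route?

blocked — turn right 47°, forward 6.3 m, then turn left 60°, forward 3.9 m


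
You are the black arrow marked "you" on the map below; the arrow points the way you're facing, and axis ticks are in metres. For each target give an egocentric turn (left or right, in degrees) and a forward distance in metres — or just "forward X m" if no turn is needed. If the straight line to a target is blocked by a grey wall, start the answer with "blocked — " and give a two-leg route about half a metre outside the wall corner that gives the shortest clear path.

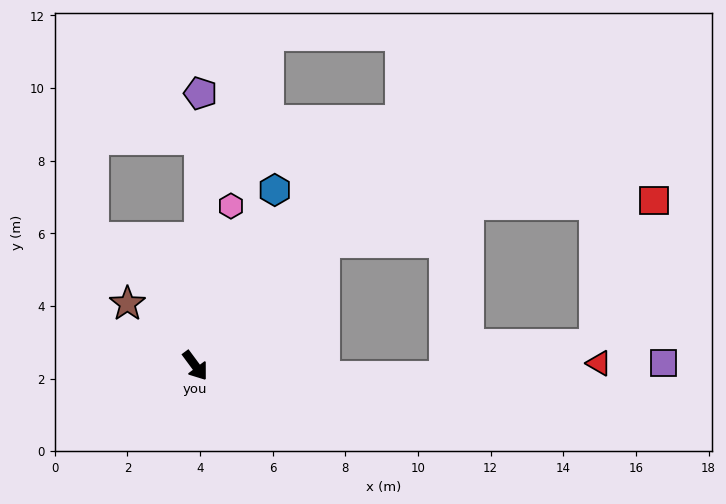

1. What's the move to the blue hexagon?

turn left 119°, forward 5.3 m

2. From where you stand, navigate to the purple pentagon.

turn left 142°, forward 7.5 m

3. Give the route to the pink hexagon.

turn left 131°, forward 4.5 m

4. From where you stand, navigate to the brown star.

turn right 169°, forward 2.5 m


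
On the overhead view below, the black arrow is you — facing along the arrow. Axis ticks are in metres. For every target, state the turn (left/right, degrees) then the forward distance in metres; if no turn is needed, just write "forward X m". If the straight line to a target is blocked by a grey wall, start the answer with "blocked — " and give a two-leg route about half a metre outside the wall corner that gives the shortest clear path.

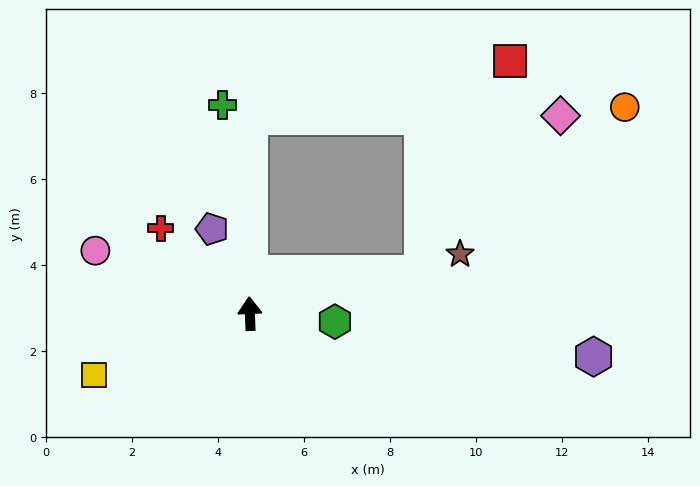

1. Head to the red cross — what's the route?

turn left 44°, forward 2.9 m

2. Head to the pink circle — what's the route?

turn left 65°, forward 3.9 m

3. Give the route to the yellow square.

turn left 109°, forward 3.9 m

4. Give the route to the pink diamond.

blocked — turn right 2°, forward 4.6 m, then turn right 90°, forward 7.2 m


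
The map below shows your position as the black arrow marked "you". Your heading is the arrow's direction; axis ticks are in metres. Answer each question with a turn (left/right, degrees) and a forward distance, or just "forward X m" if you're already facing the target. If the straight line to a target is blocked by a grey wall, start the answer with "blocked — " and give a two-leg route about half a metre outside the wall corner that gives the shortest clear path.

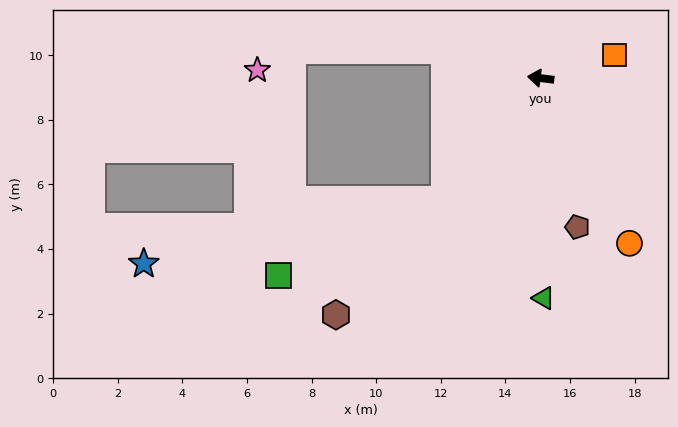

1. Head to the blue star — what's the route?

blocked — turn left 59°, forward 4.8 m, then turn right 40°, forward 9.5 m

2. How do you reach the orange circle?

turn left 125°, forward 5.8 m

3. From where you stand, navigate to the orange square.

turn right 156°, forward 2.4 m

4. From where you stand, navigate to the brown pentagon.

turn left 111°, forward 4.7 m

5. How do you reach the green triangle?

turn left 98°, forward 6.8 m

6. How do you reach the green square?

blocked — turn left 59°, forward 4.8 m, then turn right 27°, forward 5.7 m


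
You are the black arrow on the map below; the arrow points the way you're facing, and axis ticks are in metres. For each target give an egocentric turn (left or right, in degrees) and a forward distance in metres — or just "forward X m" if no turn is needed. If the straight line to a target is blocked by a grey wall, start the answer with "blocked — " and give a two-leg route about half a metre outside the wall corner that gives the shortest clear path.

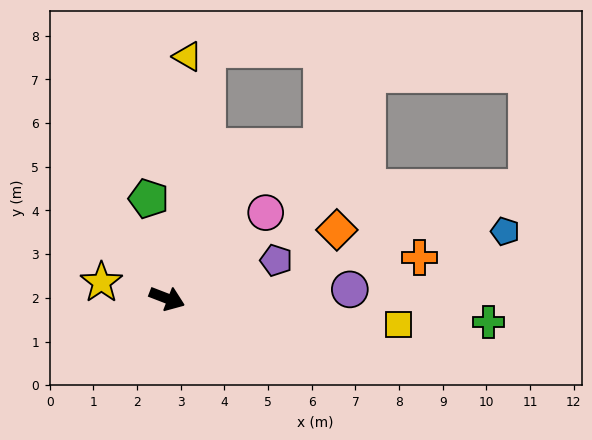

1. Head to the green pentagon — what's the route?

turn left 122°, forward 2.3 m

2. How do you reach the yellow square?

turn left 15°, forward 5.3 m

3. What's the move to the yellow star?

turn right 173°, forward 1.5 m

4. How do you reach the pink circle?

turn left 62°, forward 3.0 m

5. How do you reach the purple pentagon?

turn left 40°, forward 2.6 m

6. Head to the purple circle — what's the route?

turn left 24°, forward 4.2 m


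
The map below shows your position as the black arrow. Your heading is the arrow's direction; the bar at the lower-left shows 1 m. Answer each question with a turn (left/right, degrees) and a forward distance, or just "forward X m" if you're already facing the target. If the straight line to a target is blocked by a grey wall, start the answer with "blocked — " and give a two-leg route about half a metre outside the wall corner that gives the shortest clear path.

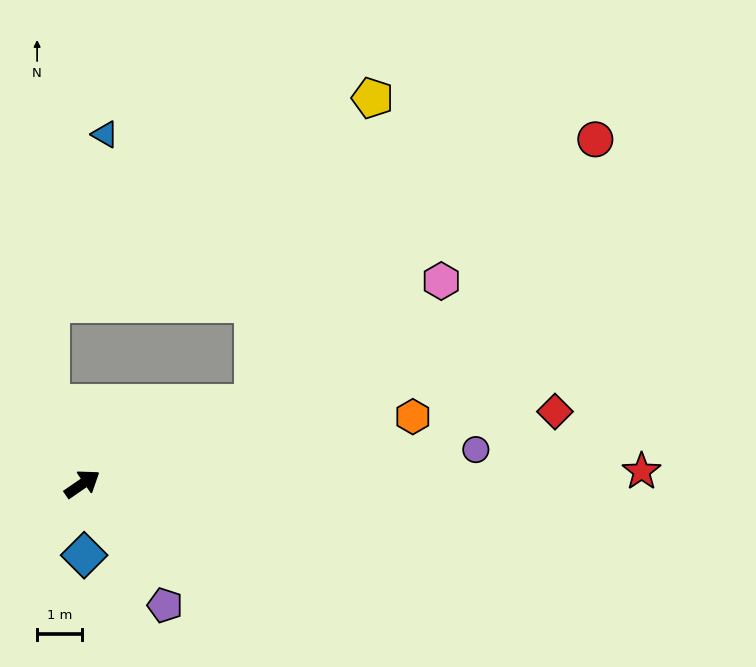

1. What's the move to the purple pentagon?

turn right 90°, forward 3.3 m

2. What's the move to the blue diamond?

turn right 123°, forward 1.6 m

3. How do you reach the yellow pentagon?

blocked — turn right 9°, forward 4.2 m, then turn left 43°, forward 7.4 m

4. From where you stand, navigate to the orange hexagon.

turn right 23°, forward 7.6 m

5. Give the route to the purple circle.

turn right 30°, forward 8.9 m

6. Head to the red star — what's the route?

turn right 33°, forward 12.6 m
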